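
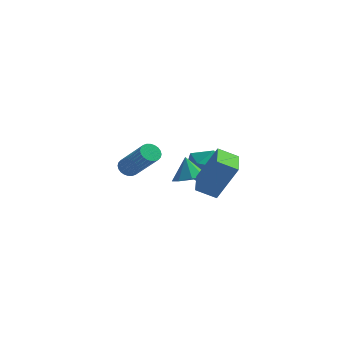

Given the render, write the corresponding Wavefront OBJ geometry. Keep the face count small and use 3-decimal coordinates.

v 1.836 -0.296 -2.859
v 2.51 0.063 -2.758
v 1.504 0.036 -1.821
v 2.103 0.413 -3
v 1.539 0.348 -3.16
v 1.15 -0.094 -3.144
v 1.163 -0.654 -2.961
v 1.57 -1.004 -2.718
v 2.134 -0.939 -2.559
v 2.523 -0.497 -2.575
v 2.686 -2.215 -2.43
v 3.516 -2.011 -0.779
v 2.28 -0.844 -2.396
v 3.111 -0.64 -0.744
v 3.509 -1.96 -2.876
v 4.34 -1.756 -1.224
v 3.104 -0.589 -2.841
v 3.934 -0.385 -1.19
v -2.269 3.373 -4.674
v -1.891 3.673 -4.867
v -0.572 2.968 -3.379
v -0.951 2.667 -3.186
v -1.976 3.798 -4.732
v -0.658 3.093 -3.244
v -2.106 3.859 -4.589
v -0.787 3.154 -3.1
v -2.261 3.845 -4.458
v -0.942 3.14 -2.969
v -2.417 3.76 -4.36
v -1.098 3.055 -2.872
v -2.55 3.615 -4.31
v -1.231 2.91 -2.822
v -2.641 3.434 -4.316
v -1.322 2.729 -2.827
v -2.675 3.243 -4.376
v -1.356 2.538 -2.887
v -2.648 3.072 -4.481
v -1.329 2.367 -2.993
v -2.562 2.947 -4.616
v -1.244 2.242 -3.128
v -2.433 2.886 -4.76
v -1.114 2.181 -3.271
v -2.278 2.9 -4.891
v -0.959 2.195 -3.402
v -2.122 2.985 -4.988
v -0.803 2.28 -3.5
v -1.989 3.13 -5.038
v -0.67 2.425 -3.55
v -1.898 3.311 -5.033
v -0.579 2.606 -3.544
v -1.864 3.502 -4.973
v -0.545 2.797 -3.484
v 1.396 3.79 -3.329
v 2.409 3.415 -3.556
v 0.691 2.285 -3.984
v 1.704 1.91 -4.211
v 1.376 2.012 -3.162
v 1.811 2.942 -2.757
v 1.289 2.758 -4.783
v 1.724 3.688 -4.378
v 2.343 2.777 -4.454
v 2.396 2.316 -3.453
v 0.704 3.384 -4.087
v 0.757 2.923 -3.086
f 2 1 4
f 2 4 3
f 4 1 5
f 4 5 3
f 5 1 6
f 5 6 3
f 6 1 7
f 6 7 3
f 7 1 8
f 7 8 3
f 8 1 9
f 8 9 3
f 9 1 10
f 9 10 3
f 10 1 2
f 10 2 3
f 12 14 11
f 15 12 11
f 11 14 13
f 13 15 11
f 12 18 14
f 16 12 15
f 16 18 12
f 14 18 13
f 17 15 13
f 13 18 17
f 17 16 15
f 18 16 17
f 20 19 23
f 20 23 21
f 21 23 24
f 21 24 22
f 23 19 25
f 23 25 24
f 24 25 26
f 24 26 22
f 25 19 27
f 25 27 26
f 26 27 28
f 26 28 22
f 27 19 29
f 27 29 28
f 28 29 30
f 28 30 22
f 29 19 31
f 29 31 30
f 30 31 32
f 30 32 22
f 31 19 33
f 31 33 32
f 32 33 34
f 32 34 22
f 33 19 35
f 33 35 34
f 34 35 36
f 34 36 22
f 35 19 37
f 35 37 36
f 36 37 38
f 36 38 22
f 37 19 39
f 37 39 38
f 38 39 40
f 38 40 22
f 39 19 41
f 39 41 40
f 40 41 42
f 40 42 22
f 41 19 43
f 41 43 42
f 42 43 44
f 42 44 22
f 43 19 45
f 43 45 44
f 44 45 46
f 44 46 22
f 45 19 47
f 45 47 46
f 46 47 48
f 46 48 22
f 47 19 49
f 47 49 48
f 48 49 50
f 48 50 22
f 49 19 51
f 49 51 50
f 50 51 52
f 50 52 22
f 51 19 20
f 51 20 52
f 52 20 21
f 52 21 22
f 53 64 58
f 53 58 54
f 53 54 60
f 53 60 63
f 53 63 64
f 54 58 62
f 58 64 57
f 64 63 55
f 63 60 59
f 60 54 61
f 56 62 57
f 56 57 55
f 56 55 59
f 56 59 61
f 56 61 62
f 57 62 58
f 55 57 64
f 59 55 63
f 61 59 60
f 62 61 54



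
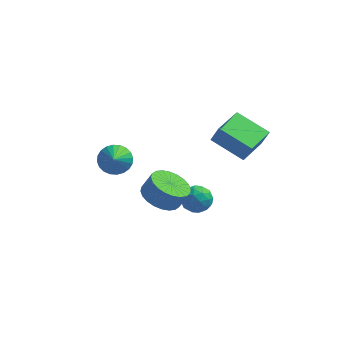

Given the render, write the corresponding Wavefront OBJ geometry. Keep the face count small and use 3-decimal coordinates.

v 2.505 0.633 -1.395
v 2.93 0.026 -1.792
v 1.47 -0.226 -1.188
v 1.895 -0.833 -1.585
v 2.158 -0.558 -0.835
v 2.797 -0.027 -0.963
v 1.603 -0.173 -2.017
v 2.242 0.358 -2.145
v 2.372 -0.473 -2.177
v 2.716 -0.71 -1.446
v 1.684 0.51 -1.534
v 2.028 0.273 -0.803
v 2.808 0.405 -1.611
v 1.592 -0.605 -1.369
v 1.746 -0.443 -0.928
v 1.996 -0.8 -1.161
v 2.73 0.374 -1.124
v 2.98 0.017 -1.358
v 2.526 -0.326 -0.795
v 1.42 -0.217 -1.622
v 1.67 -0.574 -1.856
v 2.404 0.6 -1.819
v 2.654 0.243 -2.052
v 1.874 0.126 -2.185
v 2.73 -0.245 -2.071
v 2.122 -0.75 -1.95
v 1.95 -0.362 -2.203
v 2.326 -0.05 -2.278
v 2.932 -0.385 -1.642
v 2.324 -0.89 -1.52
v 2.478 -0.728 -1.08
v 2.854 -0.416 -1.155
v 2.604 -0.678 -1.868
v 2.076 0.69 -1.46
v 1.468 0.185 -1.338
v 1.546 0.216 -1.825
v 1.922 0.528 -1.9
v 2.278 0.55 -1.03
v 1.67 0.045 -0.909
v 2.074 -0.15 -0.702
v 2.45 0.162 -0.777
v 1.796 0.478 -1.112
v 0.698 -1.311 -0.593
v 1.546 -1.843 -0.941
v 2.031 -1.701 0.026
v 1.182 -1.169 0.373
v 1.645 -1.455 -1.047
v 2.129 -1.314 -0.08
v 1.599 -1.046 -1.084
v 2.084 -0.905 -0.117
v 1.417 -0.677 -1.046
v 1.901 -0.535 -0.08
v 1.124 -0.404 -0.939
v 1.609 -0.263 0.027
v 0.767 -0.269 -0.78
v 1.252 -0.128 0.186
v 0.4 -0.293 -0.592
v 0.884 -0.152 0.374
v 0.077 -0.472 -0.405
v 0.561 -0.331 0.562
v -0.151 -0.779 -0.246
v 0.334 -0.637 0.721
v -0.249 -1.166 -0.14
v 0.235 -1.025 0.827
v -0.204 -1.575 -0.103
v 0.281 -1.434 0.864
v -0.021 -1.945 -0.14
v 0.463 -1.803 0.826
v 0.271 -2.217 -0.247
v 0.756 -2.076 0.719
v 0.628 -2.352 -0.406
v 1.113 -2.211 0.56
v 0.996 -2.328 -0.594
v 1.48 -2.187 0.372
v 1.319 -2.149 -0.782
v 1.803 -2.008 0.185
v 2.253 2.744 0.718
v 2.667 2.656 1.723
v 2.796 4.543 0.653
v 3.211 4.455 1.657
v 4.009 2.185 -0.057
v 4.424 2.097 0.947
v 4.553 3.984 -0.123
v 4.967 3.896 0.882
v -2.287 1.606 -0.729
v -1.85 2.164 -0.191
v -1.953 0.094 0.569
v -2.174 2.195 -0.072
v -2.516 2.136 -0.053
v -2.823 1.997 -0.136
v -3.048 1.798 -0.31
v -3.157 1.569 -0.548
v -3.134 1.346 -0.813
v -2.981 1.163 -1.066
v -2.723 1.047 -1.267
v -2.399 1.016 -1.386
v -2.057 1.075 -1.406
v -1.75 1.214 -1.322
v -1.525 1.413 -1.148
v -1.416 1.642 -0.91
v -1.439 1.865 -0.645
v -1.592 2.048 -0.393
f 1 38 17
f 38 12 41
f 17 41 6
f 38 41 17
f 1 17 13
f 17 6 18
f 13 18 2
f 17 18 13
f 1 13 22
f 13 2 23
f 22 23 8
f 13 23 22
f 1 22 34
f 22 8 37
f 34 37 11
f 22 37 34
f 1 34 38
f 34 11 42
f 38 42 12
f 34 42 38
f 2 18 29
f 18 6 32
f 29 32 10
f 18 32 29
f 6 41 19
f 41 12 40
f 19 40 5
f 41 40 19
f 12 42 39
f 42 11 35
f 39 35 3
f 42 35 39
f 11 37 36
f 37 8 24
f 36 24 7
f 37 24 36
f 8 23 28
f 23 2 25
f 28 25 9
f 23 25 28
f 4 30 16
f 30 10 31
f 16 31 5
f 30 31 16
f 4 16 14
f 16 5 15
f 14 15 3
f 16 15 14
f 4 14 21
f 14 3 20
f 21 20 7
f 14 20 21
f 4 21 26
f 21 7 27
f 26 27 9
f 21 27 26
f 4 26 30
f 26 9 33
f 30 33 10
f 26 33 30
f 5 31 19
f 31 10 32
f 19 32 6
f 31 32 19
f 3 15 39
f 15 5 40
f 39 40 12
f 15 40 39
f 7 20 36
f 20 3 35
f 36 35 11
f 20 35 36
f 9 27 28
f 27 7 24
f 28 24 8
f 27 24 28
f 10 33 29
f 33 9 25
f 29 25 2
f 33 25 29
f 44 43 47
f 44 47 45
f 45 47 48
f 45 48 46
f 47 43 49
f 47 49 48
f 48 49 50
f 48 50 46
f 49 43 51
f 49 51 50
f 50 51 52
f 50 52 46
f 51 43 53
f 51 53 52
f 52 53 54
f 52 54 46
f 53 43 55
f 53 55 54
f 54 55 56
f 54 56 46
f 55 43 57
f 55 57 56
f 56 57 58
f 56 58 46
f 57 43 59
f 57 59 58
f 58 59 60
f 58 60 46
f 59 43 61
f 59 61 60
f 60 61 62
f 60 62 46
f 61 43 63
f 61 63 62
f 62 63 64
f 62 64 46
f 63 43 65
f 63 65 64
f 64 65 66
f 64 66 46
f 65 43 67
f 65 67 66
f 66 67 68
f 66 68 46
f 67 43 69
f 67 69 68
f 68 69 70
f 68 70 46
f 69 43 71
f 69 71 70
f 70 71 72
f 70 72 46
f 71 43 73
f 71 73 72
f 72 73 74
f 72 74 46
f 73 43 75
f 73 75 74
f 74 75 76
f 74 76 46
f 75 43 44
f 75 44 76
f 76 44 45
f 76 45 46
f 78 80 77
f 81 78 77
f 77 80 79
f 79 81 77
f 78 84 80
f 82 78 81
f 82 84 78
f 80 84 79
f 83 81 79
f 79 84 83
f 83 82 81
f 84 82 83
f 86 85 88
f 86 88 87
f 88 85 89
f 88 89 87
f 89 85 90
f 89 90 87
f 90 85 91
f 90 91 87
f 91 85 92
f 91 92 87
f 92 85 93
f 92 93 87
f 93 85 94
f 93 94 87
f 94 85 95
f 94 95 87
f 95 85 96
f 95 96 87
f 96 85 97
f 96 97 87
f 97 85 98
f 97 98 87
f 98 85 99
f 98 99 87
f 99 85 100
f 99 100 87
f 100 85 101
f 100 101 87
f 101 85 102
f 101 102 87
f 102 85 86
f 102 86 87



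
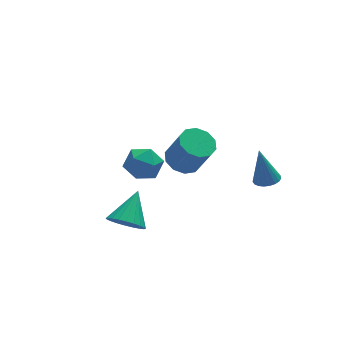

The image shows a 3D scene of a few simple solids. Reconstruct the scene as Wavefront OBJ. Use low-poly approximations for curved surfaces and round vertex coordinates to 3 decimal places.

v 3.148 -4.177 -0.116
v 3.76 -3.934 -0.074
v 2.872 -3.803 1.736
v 3.615 -3.711 -0.141
v 3.389 -3.568 -0.203
v 3.121 -3.531 -0.25
v 2.858 -3.605 -0.275
v 2.645 -3.778 -0.271
v 2.519 -4.02 -0.241
v 2.502 -4.289 -0.19
v 2.596 -4.539 -0.126
v 2.786 -4.726 -0.06
v 3.038 -4.818 -0.004
v 3.309 -4.799 0.033
v 3.553 -4.672 0.044
v 3.726 -4.46 0.027
v 3.8 -4.199 -0.015
v -3.166 -2.793 -2.704
v -2.716 -2.423 -3.468
v -2.194 -1.647 -1.576
v -3.014 -2.197 -3.441
v -3.334 -2.061 -3.303
v -3.629 -2.037 -3.073
v -3.854 -2.128 -2.787
v -3.974 -2.32 -2.489
v -3.971 -2.584 -2.223
v -3.845 -2.88 -2.031
v -3.616 -3.163 -1.941
v -3.319 -3.389 -1.968
v -2.998 -3.525 -2.106
v -2.703 -3.549 -2.336
v -2.479 -3.458 -2.621
v -2.359 -3.266 -2.92
v -2.362 -3.002 -3.185
v -2.488 -2.706 -3.378
v -1.188 -0.798 -0.974
v -0.779 -1.227 -0.144
v -2.681 -0.873 -0.276
v -2.272 -1.302 0.554
v -2.075 -0.325 0.335
v -1.152 -0.279 -0.097
v -2.308 -1.821 -0.323
v -1.385 -1.775 -0.755
v -1.471 -1.859 0.258
v -1.327 -0.935 0.665
v -2.133 -1.165 -1.085
v -1.989 -0.241 -0.678
v 1.31 2.099 -3.396
v 2.255 2.252 -3.606
v 2.755 1.533 -1.875
v 1.81 1.381 -1.664
v 2.04 2.75 -3.337
v 2.541 2.032 -1.606
v 1.546 3 -3.09
v 2.047 2.281 -1.359
v 0.962 2.906 -2.96
v 1.463 2.187 -1.229
v 0.511 2.503 -2.997
v 1.012 1.785 -1.266
v 0.365 1.947 -3.185
v 0.865 1.228 -1.454
v 0.579 1.448 -3.454
v 1.08 0.73 -1.723
v 1.073 1.199 -3.701
v 1.574 0.48 -1.97
v 1.657 1.293 -3.831
v 2.158 0.574 -2.1
v 2.108 1.695 -3.794
v 2.609 0.977 -2.063
f 2 1 4
f 2 4 3
f 4 1 5
f 4 5 3
f 5 1 6
f 5 6 3
f 6 1 7
f 6 7 3
f 7 1 8
f 7 8 3
f 8 1 9
f 8 9 3
f 9 1 10
f 9 10 3
f 10 1 11
f 10 11 3
f 11 1 12
f 11 12 3
f 12 1 13
f 12 13 3
f 13 1 14
f 13 14 3
f 14 1 15
f 14 15 3
f 15 1 16
f 15 16 3
f 16 1 17
f 16 17 3
f 17 1 2
f 17 2 3
f 19 18 21
f 19 21 20
f 21 18 22
f 21 22 20
f 22 18 23
f 22 23 20
f 23 18 24
f 23 24 20
f 24 18 25
f 24 25 20
f 25 18 26
f 25 26 20
f 26 18 27
f 26 27 20
f 27 18 28
f 27 28 20
f 28 18 29
f 28 29 20
f 29 18 30
f 29 30 20
f 30 18 31
f 30 31 20
f 31 18 32
f 31 32 20
f 32 18 33
f 32 33 20
f 33 18 34
f 33 34 20
f 34 18 35
f 34 35 20
f 35 18 19
f 35 19 20
f 36 47 41
f 36 41 37
f 36 37 43
f 36 43 46
f 36 46 47
f 37 41 45
f 41 47 40
f 47 46 38
f 46 43 42
f 43 37 44
f 39 45 40
f 39 40 38
f 39 38 42
f 39 42 44
f 39 44 45
f 40 45 41
f 38 40 47
f 42 38 46
f 44 42 43
f 45 44 37
f 49 48 52
f 49 52 50
f 50 52 53
f 50 53 51
f 52 48 54
f 52 54 53
f 53 54 55
f 53 55 51
f 54 48 56
f 54 56 55
f 55 56 57
f 55 57 51
f 56 48 58
f 56 58 57
f 57 58 59
f 57 59 51
f 58 48 60
f 58 60 59
f 59 60 61
f 59 61 51
f 60 48 62
f 60 62 61
f 61 62 63
f 61 63 51
f 62 48 64
f 62 64 63
f 63 64 65
f 63 65 51
f 64 48 66
f 64 66 65
f 65 66 67
f 65 67 51
f 66 48 68
f 66 68 67
f 67 68 69
f 67 69 51
f 68 48 49
f 68 49 69
f 69 49 50
f 69 50 51



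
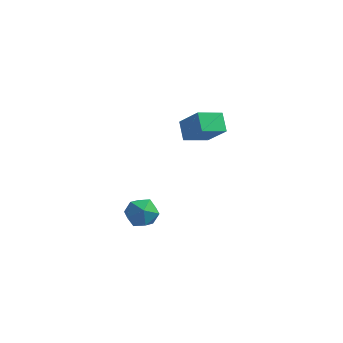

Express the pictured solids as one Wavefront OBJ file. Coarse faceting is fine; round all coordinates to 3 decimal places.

v -4.01 1.344 -3.048
v -3.067 0.973 -2.448
v -3.713 -0.013 -4.352
v -2.77 -0.384 -3.752
v -3.849 -0.537 -3.306
v -4.033 0.301 -2.5
v -2.747 0.659 -4.3
v -2.931 1.497 -3.494
v -2.287 0.55 -3.221
v -2.968 -0.189 -2.607
v -3.812 1.149 -4.193
v -4.493 0.41 -3.579
v -1.107 1.34 3.074
v 0.251 0.812 4.53
v -1.718 2.206 3.957
v -0.36 1.678 5.414
v -0.08 2.582 2.566
v 1.278 2.054 4.023
v -0.691 3.448 3.45
v 0.667 2.92 4.906
f 1 12 6
f 1 6 2
f 1 2 8
f 1 8 11
f 1 11 12
f 2 6 10
f 6 12 5
f 12 11 3
f 11 8 7
f 8 2 9
f 4 10 5
f 4 5 3
f 4 3 7
f 4 7 9
f 4 9 10
f 5 10 6
f 3 5 12
f 7 3 11
f 9 7 8
f 10 9 2
f 14 16 13
f 17 14 13
f 13 16 15
f 15 17 13
f 14 20 16
f 18 14 17
f 18 20 14
f 16 20 15
f 19 17 15
f 15 20 19
f 19 18 17
f 20 18 19



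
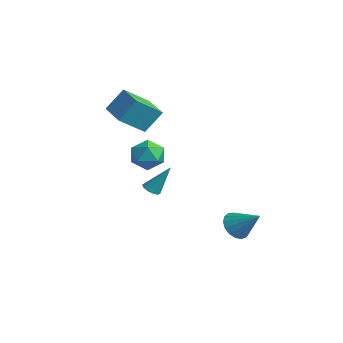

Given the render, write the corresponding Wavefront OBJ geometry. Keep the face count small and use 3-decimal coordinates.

v -1.618 -2.445 2.004
v -0.796 -2.083 1.705
v -1.664 -3.357 0.775
v -0.842 -2.995 0.476
v -0.865 -3.543 1.247
v -0.836 -2.979 2.007
v -1.624 -2.461 0.473
v -1.595 -1.897 1.233
v -0.8 -2.093 0.759
v -0.331 -2.761 1.237
v -2.129 -2.679 1.243
v -1.66 -3.347 1.721
v -3.164 -1.215 -2.426
v -2.856 -1.617 -2.307
v -2.676 -0.405 -0.954
v -2.684 -1.407 -2.48
v -2.696 -1.124 -2.632
v -2.886 -0.876 -2.705
v -3.183 -0.758 -2.672
v -3.473 -0.814 -2.544
v -3.645 -1.024 -2.372
v -3.633 -1.307 -2.22
v -3.442 -1.555 -2.147
v -3.145 -1.673 -2.18
v 1.782 0.251 -3.125
v 2.335 -0.226 -3.519
v 2.958 0.729 -2.055
v 2.362 0.124 -3.705
v 2.256 0.503 -3.758
v 2.041 0.824 -3.666
v 1.767 1.014 -3.45
v 1.497 1.029 -3.16
v 1.292 0.866 -2.861
v 1.199 0.562 -2.623
v 1.24 0.187 -2.5
v 1.405 -0.174 -2.52
v 1.656 -0.438 -2.679
v 1.937 -0.543 -2.94
v 2.182 -0.467 -3.243
v -4.967 -2.612 2.786
v -4.744 -1.728 3.926
v -4.789 -1.237 1.685
v -4.566 -0.353 2.826
v -3.414 -2.887 2.694
v -3.191 -2.003 3.835
v -3.236 -1.512 1.594
v -3.013 -0.628 2.734
f 1 12 6
f 1 6 2
f 1 2 8
f 1 8 11
f 1 11 12
f 2 6 10
f 6 12 5
f 12 11 3
f 11 8 7
f 8 2 9
f 4 10 5
f 4 5 3
f 4 3 7
f 4 7 9
f 4 9 10
f 5 10 6
f 3 5 12
f 7 3 11
f 9 7 8
f 10 9 2
f 14 13 16
f 14 16 15
f 16 13 17
f 16 17 15
f 17 13 18
f 17 18 15
f 18 13 19
f 18 19 15
f 19 13 20
f 19 20 15
f 20 13 21
f 20 21 15
f 21 13 22
f 21 22 15
f 22 13 23
f 22 23 15
f 23 13 24
f 23 24 15
f 24 13 14
f 24 14 15
f 26 25 28
f 26 28 27
f 28 25 29
f 28 29 27
f 29 25 30
f 29 30 27
f 30 25 31
f 30 31 27
f 31 25 32
f 31 32 27
f 32 25 33
f 32 33 27
f 33 25 34
f 33 34 27
f 34 25 35
f 34 35 27
f 35 25 36
f 35 36 27
f 36 25 37
f 36 37 27
f 37 25 38
f 37 38 27
f 38 25 39
f 38 39 27
f 39 25 26
f 39 26 27
f 41 43 40
f 44 41 40
f 40 43 42
f 42 44 40
f 41 47 43
f 45 41 44
f 45 47 41
f 43 47 42
f 46 44 42
f 42 47 46
f 46 45 44
f 47 45 46



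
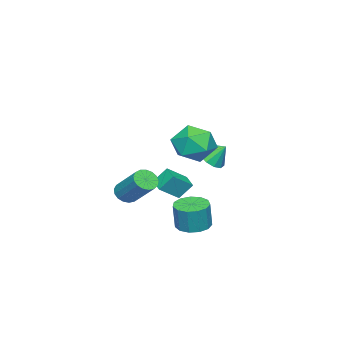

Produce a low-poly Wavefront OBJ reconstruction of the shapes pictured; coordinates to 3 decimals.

v 0.305 4.017 3.546
v 1.52 4.111 3.715
v 0.4 2.069 3.945
v 1.615 2.163 4.114
v 0.84 2.679 4.919
v 0.782 3.883 4.672
v 1.138 2.297 2.988
v 1.08 3.501 2.741
v 2.035 3.048 3.37
v 1.851 3.284 4.564
v 0.069 2.896 3.096
v -0.115 3.132 4.29
v 2.252 0.064 0.391
v 2.69 -0.364 0.687
v 3.205 1.088 2.025
v 2.768 1.516 1.729
v 2.868 -0.216 0.458
v 3.383 1.235 1.796
v 2.905 -0.004 0.214
v 3.42 1.447 1.552
v 2.793 0.224 0.01
v 3.308 1.675 1.348
v 2.556 0.415 -0.106
v 3.071 1.866 1.232
v 2.25 0.526 -0.109
v 2.765 1.977 1.229
v 1.945 0.531 0.004
v 2.46 1.982 1.341
v 1.71 0.429 0.204
v 2.225 1.88 1.542
v 1.599 0.244 0.448
v 2.114 1.695 1.786
v 1.638 0.017 0.679
v 2.153 1.469 2.016
v 1.818 -0.198 0.843
v 2.333 1.253 2.181
v 2.097 -0.354 0.904
v 2.612 1.098 2.242
v 2.412 -0.413 0.848
v 2.927 1.038 2.186
v 0.799 2.974 -1.668
v 1.388 2.286 -1.757
v 1.649 2.318 -0.281
v 1.061 3.006 -0.192
v 1.66 2.717 -1.815
v 1.921 2.749 -0.338
v 1.658 3.229 -1.826
v 1.92 3.262 -0.349
v 1.384 3.661 -1.787
v 1.645 3.693 -0.31
v 0.924 3.874 -1.71
v 1.186 3.907 -0.234
v 0.425 3.802 -1.62
v 0.686 3.834 -0.144
v 0.044 3.466 -1.546
v 0.305 3.499 -0.069
v -0.097 2.975 -1.51
v 0.165 3.007 -0.033
v 0.047 2.483 -1.524
v 0.308 2.515 -0.048
v 0.43 2.146 -1.585
v 0.691 2.179 -0.108
v 0.929 2.073 -1.672
v 1.191 2.106 -0.195
v -2.055 2.283 1.891
v -1.169 2.173 2.186
v -2.205 3.057 2.629
v -1.155 2.54 1.805
v -1.426 2.826 1.451
v -1.897 2.939 1.236
v -2.418 2.845 1.229
v -2.823 2.572 1.433
v -2.985 2.207 1.781
v -2.852 1.867 2.164
v -2.465 1.659 2.461
v -1.948 1.649 2.576
v -1.465 1.841 2.474
v -4.462 -1.361 -2.013
v -4.854 -0.755 -1.117
v -3.836 -0.615 -2.243
v -4.228 -0.01 -1.347
v -3.452 -1.95 -1.173
v -3.844 -1.345 -0.277
v -2.826 -1.205 -1.403
v -3.218 -0.599 -0.507
f 1 12 6
f 1 6 2
f 1 2 8
f 1 8 11
f 1 11 12
f 2 6 10
f 6 12 5
f 12 11 3
f 11 8 7
f 8 2 9
f 4 10 5
f 4 5 3
f 4 3 7
f 4 7 9
f 4 9 10
f 5 10 6
f 3 5 12
f 7 3 11
f 9 7 8
f 10 9 2
f 14 13 17
f 14 17 15
f 15 17 18
f 15 18 16
f 17 13 19
f 17 19 18
f 18 19 20
f 18 20 16
f 19 13 21
f 19 21 20
f 20 21 22
f 20 22 16
f 21 13 23
f 21 23 22
f 22 23 24
f 22 24 16
f 23 13 25
f 23 25 24
f 24 25 26
f 24 26 16
f 25 13 27
f 25 27 26
f 26 27 28
f 26 28 16
f 27 13 29
f 27 29 28
f 28 29 30
f 28 30 16
f 29 13 31
f 29 31 30
f 30 31 32
f 30 32 16
f 31 13 33
f 31 33 32
f 32 33 34
f 32 34 16
f 33 13 35
f 33 35 34
f 34 35 36
f 34 36 16
f 35 13 37
f 35 37 36
f 36 37 38
f 36 38 16
f 37 13 39
f 37 39 38
f 38 39 40
f 38 40 16
f 39 13 14
f 39 14 40
f 40 14 15
f 40 15 16
f 42 41 45
f 42 45 43
f 43 45 46
f 43 46 44
f 45 41 47
f 45 47 46
f 46 47 48
f 46 48 44
f 47 41 49
f 47 49 48
f 48 49 50
f 48 50 44
f 49 41 51
f 49 51 50
f 50 51 52
f 50 52 44
f 51 41 53
f 51 53 52
f 52 53 54
f 52 54 44
f 53 41 55
f 53 55 54
f 54 55 56
f 54 56 44
f 55 41 57
f 55 57 56
f 56 57 58
f 56 58 44
f 57 41 59
f 57 59 58
f 58 59 60
f 58 60 44
f 59 41 61
f 59 61 60
f 60 61 62
f 60 62 44
f 61 41 63
f 61 63 62
f 62 63 64
f 62 64 44
f 63 41 42
f 63 42 64
f 64 42 43
f 64 43 44
f 66 65 68
f 66 68 67
f 68 65 69
f 68 69 67
f 69 65 70
f 69 70 67
f 70 65 71
f 70 71 67
f 71 65 72
f 71 72 67
f 72 65 73
f 72 73 67
f 73 65 74
f 73 74 67
f 74 65 75
f 74 75 67
f 75 65 76
f 75 76 67
f 76 65 77
f 76 77 67
f 77 65 66
f 77 66 67
f 79 81 78
f 82 79 78
f 78 81 80
f 80 82 78
f 79 85 81
f 83 79 82
f 83 85 79
f 81 85 80
f 84 82 80
f 80 85 84
f 84 83 82
f 85 83 84



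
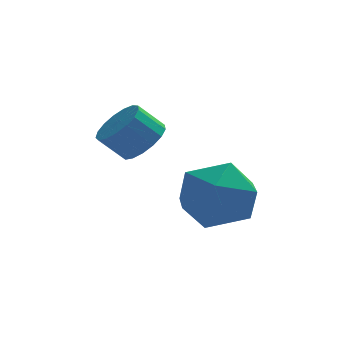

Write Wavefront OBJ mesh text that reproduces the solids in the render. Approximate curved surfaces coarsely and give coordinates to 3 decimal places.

v -3.271 -0.792 3.416
v -2.717 -1.007 3.936
v -3.415 -1.043 4.665
v -3.969 -0.828 4.144
v -2.717 -0.629 3.954
v -3.415 -0.665 4.683
v -2.844 -0.289 3.85
v -3.542 -0.325 4.579
v -3.068 -0.064 3.645
v -3.767 -0.1 4.374
v -3.34 -0.006 3.388
v -4.038 -0.041 4.117
v -3.595 -0.127 3.138
v -4.293 -0.163 3.867
v -3.776 -0.402 2.951
v -4.475 -0.437 3.68
v -3.842 -0.765 2.87
v -4.54 -0.801 3.599
v -3.776 -1.135 2.914
v -4.475 -1.171 3.643
v -3.595 -1.426 3.074
v -4.293 -1.462 3.803
v -3.34 -1.572 3.311
v -4.038 -1.608 4.04
v -3.069 -1.539 3.573
v -3.767 -1.575 4.302
v -2.844 -1.335 3.798
v -3.542 -1.371 4.527
v -1.139 0.137 0.625
v -0.312 -0.133 1.538
v -2.308 -1.427 1.222
v -1.481 -1.697 2.135
v -2.174 -0.644 2.202
v -1.451 0.322 1.833
v -1.169 -1.882 0.927
v -0.446 -0.916 0.558
v -0.33 -1.381 1.725
v -0.951 -0.615 2.513
v -1.669 -0.945 0.247
v -2.29 -0.179 1.035
f 2 1 5
f 2 5 3
f 3 5 6
f 3 6 4
f 5 1 7
f 5 7 6
f 6 7 8
f 6 8 4
f 7 1 9
f 7 9 8
f 8 9 10
f 8 10 4
f 9 1 11
f 9 11 10
f 10 11 12
f 10 12 4
f 11 1 13
f 11 13 12
f 12 13 14
f 12 14 4
f 13 1 15
f 13 15 14
f 14 15 16
f 14 16 4
f 15 1 17
f 15 17 16
f 16 17 18
f 16 18 4
f 17 1 19
f 17 19 18
f 18 19 20
f 18 20 4
f 19 1 21
f 19 21 20
f 20 21 22
f 20 22 4
f 21 1 23
f 21 23 22
f 22 23 24
f 22 24 4
f 23 1 25
f 23 25 24
f 24 25 26
f 24 26 4
f 25 1 27
f 25 27 26
f 26 27 28
f 26 28 4
f 27 1 2
f 27 2 28
f 28 2 3
f 28 3 4
f 29 40 34
f 29 34 30
f 29 30 36
f 29 36 39
f 29 39 40
f 30 34 38
f 34 40 33
f 40 39 31
f 39 36 35
f 36 30 37
f 32 38 33
f 32 33 31
f 32 31 35
f 32 35 37
f 32 37 38
f 33 38 34
f 31 33 40
f 35 31 39
f 37 35 36
f 38 37 30



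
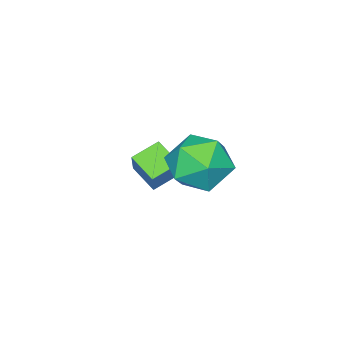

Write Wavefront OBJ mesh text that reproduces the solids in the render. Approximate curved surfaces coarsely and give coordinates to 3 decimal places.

v 0.933 3.057 3.86
v 1.872 3.448 3.356
v 0.668 1.892 2.464
v 1.607 2.283 1.96
v 1.687 1.674 2.915
v 1.85 2.394 3.778
v 0.69 2.946 2.042
v 0.853 3.666 2.905
v 1.722 3.379 2.232
v 2.338 2.593 2.772
v 0.202 2.747 3.048
v 0.818 1.961 3.588
v -0.498 -1.402 -0.246
v -1.41 -1.058 0.145
v -0.366 -0.455 -0.769
v -1.278 -0.111 -0.378
v 0.218 -0.849 0.938
v -0.694 -0.505 1.329
v 0.35 0.098 0.415
v -0.562 0.442 0.806
f 1 12 6
f 1 6 2
f 1 2 8
f 1 8 11
f 1 11 12
f 2 6 10
f 6 12 5
f 12 11 3
f 11 8 7
f 8 2 9
f 4 10 5
f 4 5 3
f 4 3 7
f 4 7 9
f 4 9 10
f 5 10 6
f 3 5 12
f 7 3 11
f 9 7 8
f 10 9 2
f 14 16 13
f 17 14 13
f 13 16 15
f 15 17 13
f 14 20 16
f 18 14 17
f 18 20 14
f 16 20 15
f 19 17 15
f 15 20 19
f 19 18 17
f 20 18 19



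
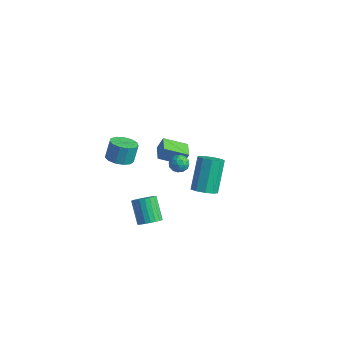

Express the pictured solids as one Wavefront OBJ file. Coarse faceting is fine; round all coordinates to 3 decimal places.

v 0.211 -0.363 -0.141
v 0.794 -0.468 0.103
v -0.214 -0.872 0.657
v 0.369 -0.977 0.901
v 0.127 -0.383 0.893
v 0.39 -0.069 0.4
v 0.19 -1.271 0.36
v 0.453 -0.957 -0.133
v 0.782 -1.029 0.413
v 0.743 -0.481 0.742
v -0.163 -0.859 0.018
v -0.202 -0.311 0.347
v 0.54 -0.371 -0.089
v 0.04 -0.969 0.849
v -0.102 -0.62 0.845
v 0.241 -0.682 0.988
v 0.302 -0.136 0.085
v 0.645 -0.198 0.229
v 0.253 -0.148 0.693
v -0.065 -1.142 0.531
v 0.278 -1.204 0.675
v 0.339 -0.658 -0.228
v 0.682 -0.72 -0.085
v 0.327 -1.192 0.067
v 0.876 -0.763 0.236
v 0.626 -1.062 0.705
v 0.52 -1.235 0.387
v 0.675 -1.05 0.097
v 0.853 -0.44 0.43
v 0.603 -0.739 0.899
v 0.461 -0.39 0.894
v 0.615 -0.205 0.604
v 0.845 -0.77 0.612
v -0.023 -0.601 -0.139
v -0.273 -0.9 0.33
v -0.035 -1.135 0.156
v 0.119 -0.95 -0.134
v -0.046 -0.278 0.055
v -0.296 -0.577 0.524
v -0.095 -0.29 0.663
v 0.06 -0.105 0.373
v -0.265 -0.57 0.148
v 0.293 -3.056 -3.489
v 0.841 -3.142 -3
v -0.164 -2.631 -1.782
v -0.713 -2.544 -2.271
v 0.881 -2.851 -3.09
v -0.124 -2.34 -1.871
v 0.819 -2.594 -3.248
v -0.186 -2.083 -2.03
v 0.666 -2.418 -3.449
v -0.339 -1.907 -2.23
v 0.448 -2.352 -3.656
v -0.557 -1.841 -2.438
v 0.204 -2.407 -3.834
v -0.801 -1.896 -2.616
v -0.025 -2.575 -3.953
v -1.03 -2.064 -2.735
v -0.199 -2.825 -3.992
v -1.205 -2.314 -2.773
v -0.289 -3.116 -3.943
v -1.294 -2.605 -2.725
v -0.277 -3.396 -3.816
v -1.282 -2.885 -2.598
v -0.167 -3.617 -3.633
v -1.172 -3.106 -2.415
v 0.022 -3.741 -3.425
v -0.983 -3.23 -2.206
v 0.258 -3.747 -3.227
v -0.747 -3.236 -2.009
v 0.5 -3.633 -3.075
v -0.505 -3.122 -1.857
v 0.707 -3.419 -2.995
v -0.299 -2.908 -1.777
v -2.991 0.853 -1.24
v -2.746 1.141 -0.369
v -1.99 1.914 -1.873
v -1.745 2.202 -1.001
v -2.155 0.078 -1.219
v -1.91 0.366 -0.347
v -1.154 1.139 -1.851
v -0.909 1.427 -0.98
v 4.231 -2.786 1.908
v 4.713 -3.201 2.343
v 4.13 -2.049 4.087
v 3.649 -1.634 3.652
v 4.963 -2.78 2.148
v 4.38 -1.628 3.892
v 4.871 -2.362 1.841
v 4.288 -1.21 3.586
v 4.479 -2.142 1.566
v 3.896 -0.99 3.31
v 3.972 -2.224 1.45
v 3.389 -1.072 3.194
v 3.586 -2.569 1.549
v 3.003 -1.417 3.293
v 3.502 -3.015 1.815
v 2.919 -1.863 3.56
v 3.759 -3.354 2.125
v 3.177 -2.202 3.87
v 4.238 -3.428 2.334
v 3.655 -2.276 4.078
v -3.756 -1.51 -1.217
v -2.888 -1.456 -1.203
v -2.936 -0.996 -0.009
v -3.804 -1.05 -0.023
v -3.05 -1.026 -1.375
v -3.098 -0.567 -0.181
v -3.437 -0.75 -1.496
v -3.484 -0.291 -0.303
v -3.925 -0.716 -1.529
v -3.972 -0.256 -0.336
v -4.359 -0.933 -1.463
v -4.407 -0.473 -0.269
v -4.602 -1.333 -1.319
v -4.65 -0.874 -0.125
v -4.576 -1.79 -1.142
v -4.624 -1.33 0.052
v -4.291 -2.157 -0.989
v -4.338 -1.698 0.205
v -3.835 -2.319 -0.908
v -3.883 -1.86 0.285
v -3.354 -2.224 -0.926
v -3.402 -1.765 0.268
v -3.001 -1.902 -1.036
v -3.049 -1.443 0.158
f 1 38 17
f 38 12 41
f 17 41 6
f 38 41 17
f 1 17 13
f 17 6 18
f 13 18 2
f 17 18 13
f 1 13 22
f 13 2 23
f 22 23 8
f 13 23 22
f 1 22 34
f 22 8 37
f 34 37 11
f 22 37 34
f 1 34 38
f 34 11 42
f 38 42 12
f 34 42 38
f 2 18 29
f 18 6 32
f 29 32 10
f 18 32 29
f 6 41 19
f 41 12 40
f 19 40 5
f 41 40 19
f 12 42 39
f 42 11 35
f 39 35 3
f 42 35 39
f 11 37 36
f 37 8 24
f 36 24 7
f 37 24 36
f 8 23 28
f 23 2 25
f 28 25 9
f 23 25 28
f 4 30 16
f 30 10 31
f 16 31 5
f 30 31 16
f 4 16 14
f 16 5 15
f 14 15 3
f 16 15 14
f 4 14 21
f 14 3 20
f 21 20 7
f 14 20 21
f 4 21 26
f 21 7 27
f 26 27 9
f 21 27 26
f 4 26 30
f 26 9 33
f 30 33 10
f 26 33 30
f 5 31 19
f 31 10 32
f 19 32 6
f 31 32 19
f 3 15 39
f 15 5 40
f 39 40 12
f 15 40 39
f 7 20 36
f 20 3 35
f 36 35 11
f 20 35 36
f 9 27 28
f 27 7 24
f 28 24 8
f 27 24 28
f 10 33 29
f 33 9 25
f 29 25 2
f 33 25 29
f 44 43 47
f 44 47 45
f 45 47 48
f 45 48 46
f 47 43 49
f 47 49 48
f 48 49 50
f 48 50 46
f 49 43 51
f 49 51 50
f 50 51 52
f 50 52 46
f 51 43 53
f 51 53 52
f 52 53 54
f 52 54 46
f 53 43 55
f 53 55 54
f 54 55 56
f 54 56 46
f 55 43 57
f 55 57 56
f 56 57 58
f 56 58 46
f 57 43 59
f 57 59 58
f 58 59 60
f 58 60 46
f 59 43 61
f 59 61 60
f 60 61 62
f 60 62 46
f 61 43 63
f 61 63 62
f 62 63 64
f 62 64 46
f 63 43 65
f 63 65 64
f 64 65 66
f 64 66 46
f 65 43 67
f 65 67 66
f 66 67 68
f 66 68 46
f 67 43 69
f 67 69 68
f 68 69 70
f 68 70 46
f 69 43 71
f 69 71 70
f 70 71 72
f 70 72 46
f 71 43 73
f 71 73 72
f 72 73 74
f 72 74 46
f 73 43 44
f 73 44 74
f 74 44 45
f 74 45 46
f 76 78 75
f 79 76 75
f 75 78 77
f 77 79 75
f 76 82 78
f 80 76 79
f 80 82 76
f 78 82 77
f 81 79 77
f 77 82 81
f 81 80 79
f 82 80 81
f 84 83 87
f 84 87 85
f 85 87 88
f 85 88 86
f 87 83 89
f 87 89 88
f 88 89 90
f 88 90 86
f 89 83 91
f 89 91 90
f 90 91 92
f 90 92 86
f 91 83 93
f 91 93 92
f 92 93 94
f 92 94 86
f 93 83 95
f 93 95 94
f 94 95 96
f 94 96 86
f 95 83 97
f 95 97 96
f 96 97 98
f 96 98 86
f 97 83 99
f 97 99 98
f 98 99 100
f 98 100 86
f 99 83 101
f 99 101 100
f 100 101 102
f 100 102 86
f 101 83 84
f 101 84 102
f 102 84 85
f 102 85 86
f 104 103 107
f 104 107 105
f 105 107 108
f 105 108 106
f 107 103 109
f 107 109 108
f 108 109 110
f 108 110 106
f 109 103 111
f 109 111 110
f 110 111 112
f 110 112 106
f 111 103 113
f 111 113 112
f 112 113 114
f 112 114 106
f 113 103 115
f 113 115 114
f 114 115 116
f 114 116 106
f 115 103 117
f 115 117 116
f 116 117 118
f 116 118 106
f 117 103 119
f 117 119 118
f 118 119 120
f 118 120 106
f 119 103 121
f 119 121 120
f 120 121 122
f 120 122 106
f 121 103 123
f 121 123 122
f 122 123 124
f 122 124 106
f 123 103 125
f 123 125 124
f 124 125 126
f 124 126 106
f 125 103 104
f 125 104 126
f 126 104 105
f 126 105 106



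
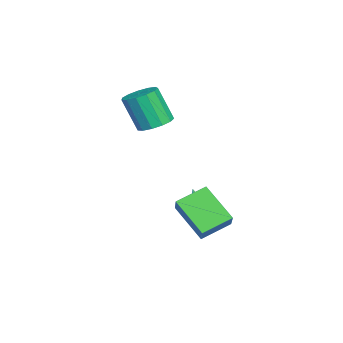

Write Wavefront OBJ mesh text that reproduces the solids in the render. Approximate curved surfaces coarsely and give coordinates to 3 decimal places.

v -1.599 1.996 -2.022
v -1.16 1.853 -1.608
v -2.801 1.444 -0.938
v -1.21 2.082 -1.546
v -1.319 2.298 -1.558
v -1.471 2.467 -1.639
v -1.642 2.565 -1.779
v -1.807 2.577 -1.956
v -1.94 2.5 -2.143
v -2.021 2.346 -2.311
v -2.038 2.14 -2.436
v -1.988 1.911 -2.497
v -1.879 1.695 -2.486
v -1.727 1.526 -2.404
v -1.556 1.428 -2.264
v -1.391 1.416 -2.087
v -1.258 1.493 -1.9
v -1.177 1.647 -1.732
v -3.424 -0.405 3.057
v -2.651 0.024 3.376
v -2.963 -0.785 5.222
v -3.736 -1.215 4.903
v -3.052 0.36 3.455
v -3.364 -0.449 5.302
v -3.571 0.454 3.408
v -3.883 -0.355 5.255
v -4.044 0.274 3.25
v -4.356 -0.535 5.096
v -4.32 -0.121 3.03
v -4.632 -0.93 4.877
v -4.311 -0.607 2.819
v -4.623 -1.416 4.665
v -4.021 -1.028 2.683
v -4.333 -1.837 4.529
v -3.541 -1.252 2.666
v -3.853 -2.061 4.512
v -3.024 -1.207 2.773
v -3.336 -2.017 4.619
v -2.634 -0.908 2.97
v -2.946 -1.717 4.816
v -2.495 -0.449 3.195
v -2.807 -1.258 5.041
v 1.157 2.282 -1.988
v 0.069 0.95 -0.632
v 0.353 3.579 -1.359
v -0.735 2.246 -0.003
v 2.255 2.454 -0.937
v 1.167 1.121 0.419
v 1.451 3.75 -0.308
v 0.363 2.418 1.048
f 2 1 4
f 2 4 3
f 4 1 5
f 4 5 3
f 5 1 6
f 5 6 3
f 6 1 7
f 6 7 3
f 7 1 8
f 7 8 3
f 8 1 9
f 8 9 3
f 9 1 10
f 9 10 3
f 10 1 11
f 10 11 3
f 11 1 12
f 11 12 3
f 12 1 13
f 12 13 3
f 13 1 14
f 13 14 3
f 14 1 15
f 14 15 3
f 15 1 16
f 15 16 3
f 16 1 17
f 16 17 3
f 17 1 18
f 17 18 3
f 18 1 2
f 18 2 3
f 20 19 23
f 20 23 21
f 21 23 24
f 21 24 22
f 23 19 25
f 23 25 24
f 24 25 26
f 24 26 22
f 25 19 27
f 25 27 26
f 26 27 28
f 26 28 22
f 27 19 29
f 27 29 28
f 28 29 30
f 28 30 22
f 29 19 31
f 29 31 30
f 30 31 32
f 30 32 22
f 31 19 33
f 31 33 32
f 32 33 34
f 32 34 22
f 33 19 35
f 33 35 34
f 34 35 36
f 34 36 22
f 35 19 37
f 35 37 36
f 36 37 38
f 36 38 22
f 37 19 39
f 37 39 38
f 38 39 40
f 38 40 22
f 39 19 41
f 39 41 40
f 40 41 42
f 40 42 22
f 41 19 20
f 41 20 42
f 42 20 21
f 42 21 22
f 44 46 43
f 47 44 43
f 43 46 45
f 45 47 43
f 44 50 46
f 48 44 47
f 48 50 44
f 46 50 45
f 49 47 45
f 45 50 49
f 49 48 47
f 50 48 49



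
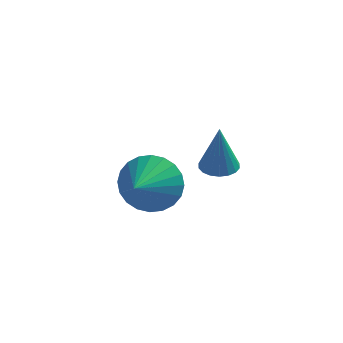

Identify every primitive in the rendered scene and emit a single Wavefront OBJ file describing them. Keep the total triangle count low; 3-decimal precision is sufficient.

v -3.368 1.442 -0.229
v -3.032 1.865 0.695
v -3.592 0.098 0.469
v -3.442 1.943 0.714
v -3.84 1.945 0.589
v -4.167 1.87 0.34
v -4.372 1.73 0.004
v -4.424 1.546 -0.367
v -4.316 1.346 -0.717
v -4.063 1.161 -0.993
v -3.704 1.018 -1.152
v -3.295 0.94 -1.171
v -2.896 0.938 -1.047
v -2.57 1.013 -0.798
v -2.365 1.154 -0.462
v -2.312 1.338 -0.091
v -2.421 1.537 0.259
v -2.674 1.723 0.535
v -0.99 -0.304 2.117
v -0.458 -0.581 2.092
v -0.97 -0.416 3.763
v -0.39 -0.324 2.109
v -0.441 -0.062 2.127
v -0.6 0.152 2.143
v -0.837 0.275 2.155
v -1.103 0.284 2.158
v -1.348 0.176 2.154
v -1.521 -0.026 2.142
v -1.589 -0.284 2.125
v -1.539 -0.546 2.107
v -1.379 -0.759 2.09
v -1.143 -0.883 2.079
v -0.876 -0.891 2.076
v -0.632 -0.784 2.08
f 2 1 4
f 2 4 3
f 4 1 5
f 4 5 3
f 5 1 6
f 5 6 3
f 6 1 7
f 6 7 3
f 7 1 8
f 7 8 3
f 8 1 9
f 8 9 3
f 9 1 10
f 9 10 3
f 10 1 11
f 10 11 3
f 11 1 12
f 11 12 3
f 12 1 13
f 12 13 3
f 13 1 14
f 13 14 3
f 14 1 15
f 14 15 3
f 15 1 16
f 15 16 3
f 16 1 17
f 16 17 3
f 17 1 18
f 17 18 3
f 18 1 2
f 18 2 3
f 20 19 22
f 20 22 21
f 22 19 23
f 22 23 21
f 23 19 24
f 23 24 21
f 24 19 25
f 24 25 21
f 25 19 26
f 25 26 21
f 26 19 27
f 26 27 21
f 27 19 28
f 27 28 21
f 28 19 29
f 28 29 21
f 29 19 30
f 29 30 21
f 30 19 31
f 30 31 21
f 31 19 32
f 31 32 21
f 32 19 33
f 32 33 21
f 33 19 34
f 33 34 21
f 34 19 20
f 34 20 21



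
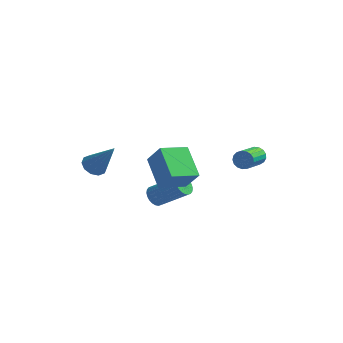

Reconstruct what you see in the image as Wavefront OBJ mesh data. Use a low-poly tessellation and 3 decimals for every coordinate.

v -0.627 -0.314 -2.777
v -0.278 -0.424 -3.214
v 1.135 -0.375 -2.101
v 0.787 -0.266 -1.663
v -0.283 -0.202 -3.218
v 1.13 -0.153 -2.104
v -0.341 0.004 -3.154
v 1.073 0.053 -2.04
v -0.442 0.16 -3.032
v 0.972 0.209 -1.919
v -0.571 0.245 -2.872
v 0.842 0.294 -1.758
v -0.708 0.244 -2.698
v 0.705 0.293 -1.584
v -0.834 0.158 -2.535
v 0.58 0.207 -1.421
v -0.927 0.001 -2.409
v 0.486 0.05 -1.295
v -0.975 -0.205 -2.339
v 0.438 -0.156 -1.226
v -0.97 -0.427 -2.336
v 0.443 -0.378 -1.222
v -0.913 -0.633 -2.4
v 0.501 -0.584 -1.286
v -0.812 -0.789 -2.521
v 0.602 -0.74 -1.408
v -0.682 -0.874 -2.682
v 0.731 -0.825 -1.568
v -0.545 -0.873 -2.856
v 0.868 -0.824 -1.742
v -0.42 -0.787 -3.019
v 0.994 -0.738 -1.905
v -0.326 -0.63 -3.145
v 1.087 -0.581 -2.031
v 0.602 -2.974 -0.055
v -0.381 -1.824 0.804
v 1.488 -1.914 -0.461
v 0.505 -0.764 0.398
v 1.295 -3.156 0.982
v 0.312 -2.006 1.841
v 2.181 -2.096 0.576
v 1.198 -0.946 1.435
v -2.035 -3.868 1.337
v -1.669 -4.261 1.029
v -0.985 -4.052 2.823
v -1.532 -3.907 0.976
v -1.588 -3.538 1.062
v -1.815 -3.294 1.252
v -2.126 -3.27 1.475
v -2.402 -3.474 1.645
v -2.538 -3.828 1.697
v -2.483 -4.197 1.612
v -2.256 -4.441 1.421
v -1.945 -4.465 1.198
v 3.138 2.834 -1.117
v 3.451 2.972 -0.726
v 3.315 1.545 -0.111
v 3.002 1.406 -0.503
v 3.224 3.03 -0.643
v 3.087 1.602 -0.029
v 2.976 3.042 -0.669
v 2.84 1.615 -0.054
v 2.766 3.007 -0.798
v 2.63 1.58 -0.183
v 2.641 2.932 -1
v 2.505 1.505 -0.385
v 2.63 2.834 -1.229
v 2.494 1.407 -0.614
v 2.736 2.737 -1.432
v 2.599 1.309 -0.817
v 2.933 2.661 -1.563
v 2.797 1.234 -0.948
v 3.178 2.625 -1.592
v 3.041 1.198 -0.977
v 3.413 2.637 -1.513
v 3.277 1.21 -0.898
v 3.586 2.694 -1.343
v 3.449 1.267 -0.728
v 3.656 2.783 -1.121
v 3.519 1.355 -0.506
v 3.607 2.883 -0.898
v 3.471 1.456 -0.283
f 2 1 5
f 2 5 3
f 3 5 6
f 3 6 4
f 5 1 7
f 5 7 6
f 6 7 8
f 6 8 4
f 7 1 9
f 7 9 8
f 8 9 10
f 8 10 4
f 9 1 11
f 9 11 10
f 10 11 12
f 10 12 4
f 11 1 13
f 11 13 12
f 12 13 14
f 12 14 4
f 13 1 15
f 13 15 14
f 14 15 16
f 14 16 4
f 15 1 17
f 15 17 16
f 16 17 18
f 16 18 4
f 17 1 19
f 17 19 18
f 18 19 20
f 18 20 4
f 19 1 21
f 19 21 20
f 20 21 22
f 20 22 4
f 21 1 23
f 21 23 22
f 22 23 24
f 22 24 4
f 23 1 25
f 23 25 24
f 24 25 26
f 24 26 4
f 25 1 27
f 25 27 26
f 26 27 28
f 26 28 4
f 27 1 29
f 27 29 28
f 28 29 30
f 28 30 4
f 29 1 31
f 29 31 30
f 30 31 32
f 30 32 4
f 31 1 33
f 31 33 32
f 32 33 34
f 32 34 4
f 33 1 2
f 33 2 34
f 34 2 3
f 34 3 4
f 36 38 35
f 39 36 35
f 35 38 37
f 37 39 35
f 36 42 38
f 40 36 39
f 40 42 36
f 38 42 37
f 41 39 37
f 37 42 41
f 41 40 39
f 42 40 41
f 44 43 46
f 44 46 45
f 46 43 47
f 46 47 45
f 47 43 48
f 47 48 45
f 48 43 49
f 48 49 45
f 49 43 50
f 49 50 45
f 50 43 51
f 50 51 45
f 51 43 52
f 51 52 45
f 52 43 53
f 52 53 45
f 53 43 54
f 53 54 45
f 54 43 44
f 54 44 45
f 56 55 59
f 56 59 57
f 57 59 60
f 57 60 58
f 59 55 61
f 59 61 60
f 60 61 62
f 60 62 58
f 61 55 63
f 61 63 62
f 62 63 64
f 62 64 58
f 63 55 65
f 63 65 64
f 64 65 66
f 64 66 58
f 65 55 67
f 65 67 66
f 66 67 68
f 66 68 58
f 67 55 69
f 67 69 68
f 68 69 70
f 68 70 58
f 69 55 71
f 69 71 70
f 70 71 72
f 70 72 58
f 71 55 73
f 71 73 72
f 72 73 74
f 72 74 58
f 73 55 75
f 73 75 74
f 74 75 76
f 74 76 58
f 75 55 77
f 75 77 76
f 76 77 78
f 76 78 58
f 77 55 79
f 77 79 78
f 78 79 80
f 78 80 58
f 79 55 81
f 79 81 80
f 80 81 82
f 80 82 58
f 81 55 56
f 81 56 82
f 82 56 57
f 82 57 58



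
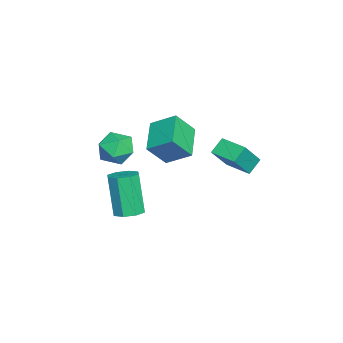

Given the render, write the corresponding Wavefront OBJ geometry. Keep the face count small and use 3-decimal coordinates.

v -1.769 0.223 -0.526
v -3.465 0.136 0.131
v -1.54 1.429 0.226
v -3.235 1.342 0.883
v -1.285 -0.582 0.617
v -2.98 -0.669 1.274
v -1.055 0.624 1.369
v -2.751 0.537 2.026
v 0.909 -1.031 -2.169
v 1.47 -0.62 -1.915
v 0.813 -0.978 0.122
v 0.251 -1.389 -0.131
v 1.003 -0.314 -2.012
v 0.346 -0.672 0.025
v 0.481 -0.428 -2.2
v -0.176 -0.785 -0.163
v 0.21 -0.895 -2.37
v -0.447 -1.253 -0.333
v 0.347 -1.442 -2.422
v -0.31 -1.8 -0.385
v 0.814 -1.748 -2.325
v 0.157 -2.106 -0.288
v 1.336 -1.635 -2.137
v 0.679 -1.992 -0.1
v 1.607 -1.167 -1.967
v 0.95 -1.525 0.07
v -2.819 -2.106 0.186
v -2.322 -1.43 0.708
v -1.438 -2.71 -0.348
v -0.941 -2.034 0.174
v -1.43 -2.755 0.639
v -2.283 -2.382 0.969
v -1.477 -1.758 -0.609
v -2.33 -1.385 -0.279
v -1.492 -1.214 0.216
v -1.463 -1.831 0.988
v -2.297 -2.309 -0.628
v -2.268 -2.926 0.144
v -1.871 3.423 0.511
v -0.998 2.833 1.806
v -1.103 4.522 0.494
v -0.23 3.931 1.79
v -1.29 3.009 -0.07
v -0.417 2.418 1.226
v -0.522 4.107 -0.086
v 0.351 3.517 1.209
f 2 4 1
f 5 2 1
f 1 4 3
f 3 5 1
f 2 8 4
f 6 2 5
f 6 8 2
f 4 8 3
f 7 5 3
f 3 8 7
f 7 6 5
f 8 6 7
f 10 9 13
f 10 13 11
f 11 13 14
f 11 14 12
f 13 9 15
f 13 15 14
f 14 15 16
f 14 16 12
f 15 9 17
f 15 17 16
f 16 17 18
f 16 18 12
f 17 9 19
f 17 19 18
f 18 19 20
f 18 20 12
f 19 9 21
f 19 21 20
f 20 21 22
f 20 22 12
f 21 9 23
f 21 23 22
f 22 23 24
f 22 24 12
f 23 9 25
f 23 25 24
f 24 25 26
f 24 26 12
f 25 9 10
f 25 10 26
f 26 10 11
f 26 11 12
f 27 38 32
f 27 32 28
f 27 28 34
f 27 34 37
f 27 37 38
f 28 32 36
f 32 38 31
f 38 37 29
f 37 34 33
f 34 28 35
f 30 36 31
f 30 31 29
f 30 29 33
f 30 33 35
f 30 35 36
f 31 36 32
f 29 31 38
f 33 29 37
f 35 33 34
f 36 35 28
f 40 42 39
f 43 40 39
f 39 42 41
f 41 43 39
f 40 46 42
f 44 40 43
f 44 46 40
f 42 46 41
f 45 43 41
f 41 46 45
f 45 44 43
f 46 44 45



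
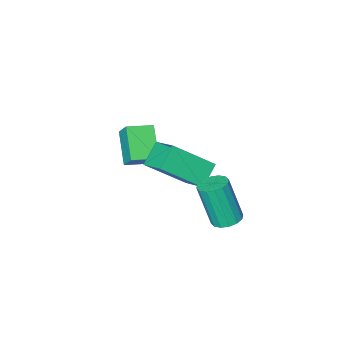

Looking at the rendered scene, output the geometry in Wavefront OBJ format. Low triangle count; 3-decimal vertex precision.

v -3.128 -1.209 -1.929
v -3.079 0.073 -1.213
v -4.65 -0.398 -3.279
v -4.601 0.884 -2.563
v -2.259 -0.824 -2.677
v -2.21 0.458 -1.961
v -3.781 -0.013 -4.027
v -3.732 1.269 -3.311
v -4.062 2.476 -4.615
v -3.504 2.845 -4.577
v -3.22 2.213 -2.627
v -3.778 1.844 -2.665
v -3.759 3.056 -4.472
v -3.474 2.423 -2.521
v -4.094 3.111 -4.405
v -3.81 2.479 -2.454
v -4.421 2.997 -4.394
v -4.137 2.364 -2.444
v -4.652 2.743 -4.443
v -4.368 2.11 -2.492
v -4.725 2.417 -4.538
v -4.441 1.785 -2.587
v -4.62 2.107 -4.653
v -4.336 1.475 -2.703
v -4.366 1.897 -4.759
v -4.081 1.264 -2.808
v -4.03 1.841 -4.826
v -3.746 1.209 -2.875
v -3.703 1.956 -4.836
v -3.419 1.323 -2.886
v -3.472 2.21 -4.788
v -3.188 1.577 -2.837
v -3.399 2.535 -4.693
v -3.115 1.903 -2.742
v -3.459 -2.062 -4.124
v -4.025 -3.307 -3.114
v -3.405 -1.422 -3.306
v -3.971 -2.667 -2.296
v -2.329 -2.413 -3.924
v -2.895 -3.658 -2.914
v -2.275 -1.773 -3.106
v -2.841 -3.018 -2.096
f 2 4 1
f 5 2 1
f 1 4 3
f 3 5 1
f 2 8 4
f 6 2 5
f 6 8 2
f 4 8 3
f 7 5 3
f 3 8 7
f 7 6 5
f 8 6 7
f 10 9 13
f 10 13 11
f 11 13 14
f 11 14 12
f 13 9 15
f 13 15 14
f 14 15 16
f 14 16 12
f 15 9 17
f 15 17 16
f 16 17 18
f 16 18 12
f 17 9 19
f 17 19 18
f 18 19 20
f 18 20 12
f 19 9 21
f 19 21 20
f 20 21 22
f 20 22 12
f 21 9 23
f 21 23 22
f 22 23 24
f 22 24 12
f 23 9 25
f 23 25 24
f 24 25 26
f 24 26 12
f 25 9 27
f 25 27 26
f 26 27 28
f 26 28 12
f 27 9 29
f 27 29 28
f 28 29 30
f 28 30 12
f 29 9 31
f 29 31 30
f 30 31 32
f 30 32 12
f 31 9 33
f 31 33 32
f 32 33 34
f 32 34 12
f 33 9 10
f 33 10 34
f 34 10 11
f 34 11 12
f 36 38 35
f 39 36 35
f 35 38 37
f 37 39 35
f 36 42 38
f 40 36 39
f 40 42 36
f 38 42 37
f 41 39 37
f 37 42 41
f 41 40 39
f 42 40 41



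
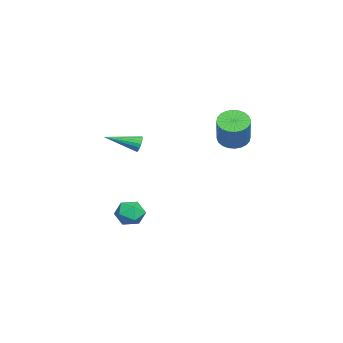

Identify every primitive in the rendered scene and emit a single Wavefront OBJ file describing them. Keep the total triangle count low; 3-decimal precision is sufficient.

v -1.784 -2.143 1.049
v -1.482 -2.236 0.562
v -1.376 -4.097 1.671
v -1.292 -2.139 0.74
v -1.215 -2.044 0.989
v -1.268 -1.971 1.252
v -1.439 -1.938 1.468
v -1.689 -1.952 1.588
v -1.961 -2.01 1.585
v -2.192 -2.098 1.458
v -2.329 -2.197 1.238
v -2.342 -2.283 0.975
v -2.226 -2.338 0.728
v -2.009 -2.348 0.555
v -1.741 -2.311 0.495
v -1.46 -2.059 -4.153
v -0.659 -2.035 -4.714
v -0.741 -3.065 -3.166
v 0.06 -3.041 -3.727
v -0.201 -2.25 -3.214
v -0.646 -1.629 -3.824
v -0.754 -3.471 -4.056
v -1.199 -2.85 -4.666
v -0.223 -2.908 -4.653
v 0.119 -2.154 -4.133
v -1.519 -2.946 -3.747
v -1.177 -2.192 -3.227
v -0.304 3.299 2.327
v 0.425 3.443 1.768
v 1.713 3.545 3.474
v 0.984 3.401 4.033
v 0.315 3.783 1.83
v 1.604 3.885 3.536
v 0.112 4.05 1.968
v 1.4 4.152 3.674
v -0.156 4.202 2.161
v 1.132 4.304 3.867
v -0.445 4.217 2.379
v 0.843 4.319 4.085
v -0.714 4.092 2.589
v 0.574 4.194 4.295
v -0.92 3.846 2.759
v 0.369 3.948 4.465
v -1.032 3.517 2.864
v 0.256 3.619 4.569
v -1.033 3.155 2.886
v 0.255 3.257 4.592
v -0.924 2.815 2.824
v 0.365 2.917 4.53
v -0.72 2.548 2.686
v 0.568 2.65 4.392
v -0.452 2.396 2.493
v 0.836 2.498 4.199
v -0.163 2.381 2.275
v 1.125 2.483 3.981
v 0.106 2.506 2.065
v 1.394 2.608 3.771
v 0.311 2.752 1.895
v 1.6 2.854 3.601
v 0.424 3.081 1.791
v 1.712 3.183 3.496
f 2 1 4
f 2 4 3
f 4 1 5
f 4 5 3
f 5 1 6
f 5 6 3
f 6 1 7
f 6 7 3
f 7 1 8
f 7 8 3
f 8 1 9
f 8 9 3
f 9 1 10
f 9 10 3
f 10 1 11
f 10 11 3
f 11 1 12
f 11 12 3
f 12 1 13
f 12 13 3
f 13 1 14
f 13 14 3
f 14 1 15
f 14 15 3
f 15 1 2
f 15 2 3
f 16 27 21
f 16 21 17
f 16 17 23
f 16 23 26
f 16 26 27
f 17 21 25
f 21 27 20
f 27 26 18
f 26 23 22
f 23 17 24
f 19 25 20
f 19 20 18
f 19 18 22
f 19 22 24
f 19 24 25
f 20 25 21
f 18 20 27
f 22 18 26
f 24 22 23
f 25 24 17
f 29 28 32
f 29 32 30
f 30 32 33
f 30 33 31
f 32 28 34
f 32 34 33
f 33 34 35
f 33 35 31
f 34 28 36
f 34 36 35
f 35 36 37
f 35 37 31
f 36 28 38
f 36 38 37
f 37 38 39
f 37 39 31
f 38 28 40
f 38 40 39
f 39 40 41
f 39 41 31
f 40 28 42
f 40 42 41
f 41 42 43
f 41 43 31
f 42 28 44
f 42 44 43
f 43 44 45
f 43 45 31
f 44 28 46
f 44 46 45
f 45 46 47
f 45 47 31
f 46 28 48
f 46 48 47
f 47 48 49
f 47 49 31
f 48 28 50
f 48 50 49
f 49 50 51
f 49 51 31
f 50 28 52
f 50 52 51
f 51 52 53
f 51 53 31
f 52 28 54
f 52 54 53
f 53 54 55
f 53 55 31
f 54 28 56
f 54 56 55
f 55 56 57
f 55 57 31
f 56 28 58
f 56 58 57
f 57 58 59
f 57 59 31
f 58 28 60
f 58 60 59
f 59 60 61
f 59 61 31
f 60 28 29
f 60 29 61
f 61 29 30
f 61 30 31



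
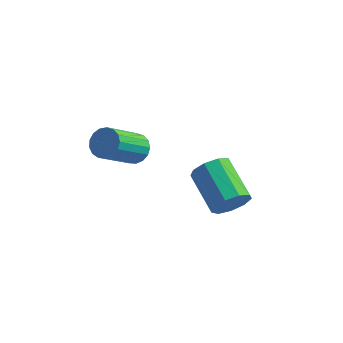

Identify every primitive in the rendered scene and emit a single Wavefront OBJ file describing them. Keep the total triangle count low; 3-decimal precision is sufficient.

v -1.966 -0.814 1.313
v -1.289 -0.828 1.612
v -1.917 -2.32 2.965
v -2.594 -2.306 2.667
v -1.46 -0.584 1.802
v -2.088 -2.075 3.155
v -1.748 -0.392 1.88
v -2.375 -1.884 3.234
v -2.085 -0.296 1.829
v -2.713 -1.788 3.182
v -2.395 -0.32 1.659
v -3.023 -1.812 3.013
v -2.607 -0.457 1.41
v -3.235 -1.948 2.764
v -2.672 -0.675 1.139
v -3.3 -2.167 2.493
v -2.575 -0.925 0.908
v -3.203 -2.417 2.262
v -2.339 -1.15 0.77
v -2.967 -2.642 2.123
v -2.017 -1.298 0.756
v -2.645 -2.79 2.109
v -1.684 -1.335 0.87
v -2.312 -2.827 2.223
v -1.415 -1.253 1.085
v -2.043 -2.745 2.439
v -1.273 -1.07 1.353
v -1.901 -2.562 2.707
v 1.504 1.144 -2.757
v 2.153 1.51 -2.2
v 0.684 2.782 -1.326
v 0.036 2.416 -1.883
v 2.118 1.842 -2.742
v 0.65 3.114 -1.868
v 1.796 1.848 -3.29
v 0.328 3.12 -2.416
v 1.338 1.524 -3.589
v -0.131 2.796 -2.716
v 0.957 1.022 -3.499
v -0.511 2.294 -2.625
v 0.832 0.578 -3.061
v -0.636 1.849 -2.188
v 1.022 0.398 -2.481
v -0.446 1.67 -1.608
v 1.437 0.568 -2.03
v -0.031 1.839 -1.156
v 1.884 1.007 -1.919
v 0.416 2.279 -1.045
f 2 1 5
f 2 5 3
f 3 5 6
f 3 6 4
f 5 1 7
f 5 7 6
f 6 7 8
f 6 8 4
f 7 1 9
f 7 9 8
f 8 9 10
f 8 10 4
f 9 1 11
f 9 11 10
f 10 11 12
f 10 12 4
f 11 1 13
f 11 13 12
f 12 13 14
f 12 14 4
f 13 1 15
f 13 15 14
f 14 15 16
f 14 16 4
f 15 1 17
f 15 17 16
f 16 17 18
f 16 18 4
f 17 1 19
f 17 19 18
f 18 19 20
f 18 20 4
f 19 1 21
f 19 21 20
f 20 21 22
f 20 22 4
f 21 1 23
f 21 23 22
f 22 23 24
f 22 24 4
f 23 1 25
f 23 25 24
f 24 25 26
f 24 26 4
f 25 1 27
f 25 27 26
f 26 27 28
f 26 28 4
f 27 1 2
f 27 2 28
f 28 2 3
f 28 3 4
f 30 29 33
f 30 33 31
f 31 33 34
f 31 34 32
f 33 29 35
f 33 35 34
f 34 35 36
f 34 36 32
f 35 29 37
f 35 37 36
f 36 37 38
f 36 38 32
f 37 29 39
f 37 39 38
f 38 39 40
f 38 40 32
f 39 29 41
f 39 41 40
f 40 41 42
f 40 42 32
f 41 29 43
f 41 43 42
f 42 43 44
f 42 44 32
f 43 29 45
f 43 45 44
f 44 45 46
f 44 46 32
f 45 29 47
f 45 47 46
f 46 47 48
f 46 48 32
f 47 29 30
f 47 30 48
f 48 30 31
f 48 31 32



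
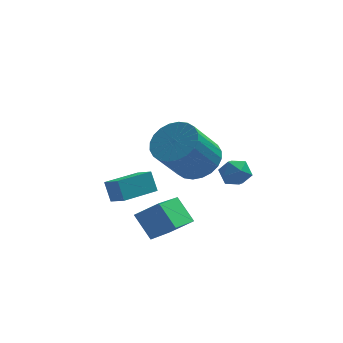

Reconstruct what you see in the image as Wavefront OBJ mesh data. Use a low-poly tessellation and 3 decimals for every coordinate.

v 0.588 0.021 -0.998
v 1.244 -0.02 -0.689
v 0.276 -0.98 -0.471
v 0.932 -1.021 -0.162
v 0.465 -0.505 0.044
v 0.658 0.114 -0.282
v 0.862 -1.114 -0.878
v 1.055 -0.495 -1.204
v 1.412 -0.722 -0.615
v 1.168 -0.345 -0.045
v 0.352 -0.655 -1.115
v 0.108 -0.278 -0.545
v -0.67 0.194 -0.22
v 0.075 -0.572 -0.158
v -0.905 -1.399 1.402
v -1.65 -0.634 1.34
v 0.235 -0.282 0.096
v -0.745 -1.109 1.656
v 0.257 0.081 0.302
v -0.723 -0.747 1.863
v 0.138 0.46 0.429
v -0.842 -0.367 1.989
v -0.104 0.799 0.456
v -1.084 -0.028 2.017
v -0.432 1.046 0.381
v -1.412 0.219 1.942
v -0.796 1.163 0.214
v -1.777 0.336 1.775
v -1.142 1.133 -0.019
v -2.122 0.305 1.542
v -1.415 0.959 -0.282
v -2.395 0.132 1.278
v -1.575 0.669 -0.536
v -2.555 -0.158 1.024
v -1.597 0.307 -0.743
v -2.577 -0.521 0.818
v -1.478 -0.073 -0.869
v -2.458 -0.9 0.691
v -1.236 -0.412 -0.897
v -2.216 -1.239 0.664
v -0.908 -0.659 -0.822
v -1.888 -1.486 0.739
v -0.543 -0.776 -0.655
v -1.524 -1.603 0.906
v -0.198 -0.745 -0.422
v -1.178 -1.573 1.139
v -3.213 -0.531 -2.889
v -2.242 -0.64 -2.176
v -2.381 1.294 -3.744
v -1.41 1.185 -3.031
v -2.59 -1.265 -3.849
v -1.619 -1.374 -3.136
v -1.758 0.56 -4.704
v -0.787 0.451 -3.991
v -3.543 2.176 -3.81
v -3.792 2.608 -2.909
v -4.08 2.879 -4.296
v -4.329 3.312 -3.395
v -2.131 3.188 -3.905
v -2.38 3.621 -3.004
v -2.668 3.892 -4.391
v -2.917 4.324 -3.49
f 1 12 6
f 1 6 2
f 1 2 8
f 1 8 11
f 1 11 12
f 2 6 10
f 6 12 5
f 12 11 3
f 11 8 7
f 8 2 9
f 4 10 5
f 4 5 3
f 4 3 7
f 4 7 9
f 4 9 10
f 5 10 6
f 3 5 12
f 7 3 11
f 9 7 8
f 10 9 2
f 14 13 17
f 14 17 15
f 15 17 18
f 15 18 16
f 17 13 19
f 17 19 18
f 18 19 20
f 18 20 16
f 19 13 21
f 19 21 20
f 20 21 22
f 20 22 16
f 21 13 23
f 21 23 22
f 22 23 24
f 22 24 16
f 23 13 25
f 23 25 24
f 24 25 26
f 24 26 16
f 25 13 27
f 25 27 26
f 26 27 28
f 26 28 16
f 27 13 29
f 27 29 28
f 28 29 30
f 28 30 16
f 29 13 31
f 29 31 30
f 30 31 32
f 30 32 16
f 31 13 33
f 31 33 32
f 32 33 34
f 32 34 16
f 33 13 35
f 33 35 34
f 34 35 36
f 34 36 16
f 35 13 37
f 35 37 36
f 36 37 38
f 36 38 16
f 37 13 39
f 37 39 38
f 38 39 40
f 38 40 16
f 39 13 41
f 39 41 40
f 40 41 42
f 40 42 16
f 41 13 43
f 41 43 42
f 42 43 44
f 42 44 16
f 43 13 45
f 43 45 44
f 44 45 46
f 44 46 16
f 45 13 14
f 45 14 46
f 46 14 15
f 46 15 16
f 48 50 47
f 51 48 47
f 47 50 49
f 49 51 47
f 48 54 50
f 52 48 51
f 52 54 48
f 50 54 49
f 53 51 49
f 49 54 53
f 53 52 51
f 54 52 53
f 56 58 55
f 59 56 55
f 55 58 57
f 57 59 55
f 56 62 58
f 60 56 59
f 60 62 56
f 58 62 57
f 61 59 57
f 57 62 61
f 61 60 59
f 62 60 61



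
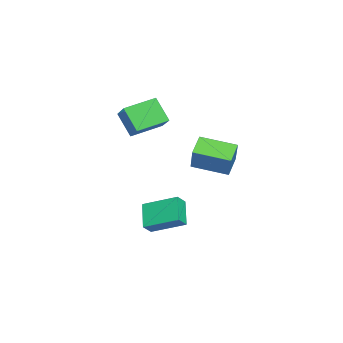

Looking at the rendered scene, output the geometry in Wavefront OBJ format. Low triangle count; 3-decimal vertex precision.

v -0.838 -0.692 0.118
v -1.878 -0.503 0.804
v -0.748 1.274 -0.288
v -1.787 1.464 0.398
v 0.147 -0.444 1.542
v -0.892 -0.254 2.228
v 0.238 1.523 1.136
v -0.802 1.712 1.822
v -5.462 -3.707 2.599
v -4.016 -3.068 3.597
v -4.886 -2.896 1.245
v -3.439 -2.257 2.243
v -4.461 -5.223 2.117
v -3.014 -4.584 3.115
v -3.884 -4.412 0.763
v -2.438 -3.773 1.761
v -2.815 -3.17 -4.047
v -2.571 -1.258 -3.238
v -1.539 -2.886 -5.102
v -1.295 -0.975 -4.294
v -2.265 -3.485 -3.466
v -2.021 -1.574 -2.658
v -0.989 -3.202 -4.522
v -0.745 -1.29 -3.713
f 2 4 1
f 5 2 1
f 1 4 3
f 3 5 1
f 2 8 4
f 6 2 5
f 6 8 2
f 4 8 3
f 7 5 3
f 3 8 7
f 7 6 5
f 8 6 7
f 10 12 9
f 13 10 9
f 9 12 11
f 11 13 9
f 10 16 12
f 14 10 13
f 14 16 10
f 12 16 11
f 15 13 11
f 11 16 15
f 15 14 13
f 16 14 15
f 18 20 17
f 21 18 17
f 17 20 19
f 19 21 17
f 18 24 20
f 22 18 21
f 22 24 18
f 20 24 19
f 23 21 19
f 19 24 23
f 23 22 21
f 24 22 23



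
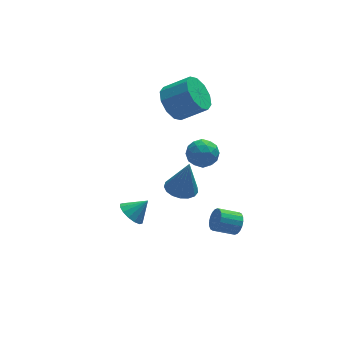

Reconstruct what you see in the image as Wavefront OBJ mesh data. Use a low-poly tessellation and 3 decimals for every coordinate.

v 3.111 0.855 -0.977
v 3.579 1.046 -0.253
v 3.101 -0.526 -0.607
v 3.569 -0.335 0.117
v 2.731 -0.064 0.049
v 2.737 0.789 -0.18
v 3.943 -0.269 -0.68
v 3.949 0.584 -0.909
v 4.093 0.351 -0.07
v 3.345 0.478 0.381
v 3.335 0.042 -1.241
v 2.587 0.169 -0.79
v 3.346 1.071 -0.648
v 3.334 -0.551 -0.212
v 2.841 -0.392 -0.252
v 3.117 -0.28 0.174
v 2.851 0.92 -0.605
v 3.127 1.033 -0.179
v 2.628 0.381 -0.001
v 3.553 -0.513 -0.681
v 3.829 -0.4 -0.255
v 3.563 0.8 -1.034
v 3.839 0.912 -0.608
v 4.052 0.139 -0.859
v 3.924 0.775 -0.114
v 3.917 -0.036 0.103
v 4.137 0.003 -0.365
v 4.141 0.504 -0.5
v 3.483 0.85 0.151
v 3.477 0.039 0.369
v 2.985 0.198 0.329
v 2.989 0.699 0.194
v 3.785 0.442 0.259
v 3.203 0.481 -1.229
v 3.197 -0.33 -1.011
v 3.691 -0.179 -1.054
v 3.695 0.322 -1.189
v 2.763 0.556 -0.963
v 2.756 -0.255 -0.746
v 2.539 0.016 -0.36
v 2.543 0.517 -0.495
v 2.895 0.078 -1.119
v -0.592 -0.858 -3.294
v -0.06 -0.955 -3.87
v 0.272 -0.802 -2.506
v -0.112 -0.551 -3.841
v -0.292 -0.228 -3.666
v -0.553 -0.075 -3.391
v -0.824 -0.131 -3.09
v -1.033 -0.381 -2.844
v -1.123 -0.76 -2.718
v -1.072 -1.164 -2.746
v -0.891 -1.487 -2.922
v -0.63 -1.641 -3.197
v -0.359 -1.585 -3.498
v -0.151 -1.334 -3.744
v 2.354 2.38 1.911
v 2.932 2.167 1.036
v 4.183 1.708 1.973
v 3.606 1.92 2.849
v 3.038 2.798 1.203
v 4.29 2.338 2.14
v 2.884 3.269 1.64
v 4.135 2.81 2.578
v 2.527 3.401 2.181
v 3.778 2.941 3.119
v 2.104 3.142 2.619
v 3.356 2.683 3.557
v 1.777 2.592 2.787
v 3.028 2.133 3.724
v 1.67 1.962 2.62
v 2.922 1.502 3.557
v 1.825 1.49 2.182
v 3.076 1.031 3.12
v 2.182 1.359 1.641
v 3.433 0.899 2.579
v 2.604 1.617 1.203
v 3.856 1.158 2.141
v 1.096 -3.972 1.336
v 1.898 -3.938 1.165
v 1.484 -4.008 3.144
v 1.792 -3.561 1.195
v 1.526 -3.279 1.257
v 1.163 -3.155 1.337
v 0.784 -3.219 1.417
v 0.476 -3.455 1.479
v 0.311 -3.81 1.507
v 0.326 -4.202 1.496
v 0.517 -4.541 1.449
v 0.841 -4.751 1.375
v 1.223 -4.781 1.293
v 1.577 -4.627 1.22
v 1.82 -4.323 1.174
v 4.304 -2.648 -3.638
v 4.587 -2.47 -3.081
v 3.499 -2.354 -2.565
v 3.216 -2.532 -3.122
v 4.55 -2.218 -3.217
v 3.461 -2.101 -2.701
v 4.463 -2.051 -3.437
v 3.375 -1.935 -2.921
v 4.345 -2.002 -3.697
v 3.257 -1.886 -3.181
v 4.219 -2.081 -3.945
v 3.131 -1.965 -3.429
v 4.11 -2.273 -4.132
v 3.022 -2.157 -3.616
v 4.039 -2.539 -4.221
v 2.951 -2.423 -3.706
v 4.021 -2.826 -4.195
v 2.933 -2.71 -3.679
v 4.059 -3.079 -4.059
v 2.97 -2.962 -3.543
v 4.145 -3.245 -3.839
v 3.057 -3.129 -3.323
v 4.263 -3.294 -3.579
v 3.175 -3.178 -3.063
v 4.389 -3.215 -3.331
v 3.301 -3.099 -2.815
v 4.498 -3.023 -3.144
v 3.41 -2.907 -2.628
v 4.569 -2.757 -3.054
v 3.481 -2.641 -2.539
f 1 38 17
f 38 12 41
f 17 41 6
f 38 41 17
f 1 17 13
f 17 6 18
f 13 18 2
f 17 18 13
f 1 13 22
f 13 2 23
f 22 23 8
f 13 23 22
f 1 22 34
f 22 8 37
f 34 37 11
f 22 37 34
f 1 34 38
f 34 11 42
f 38 42 12
f 34 42 38
f 2 18 29
f 18 6 32
f 29 32 10
f 18 32 29
f 6 41 19
f 41 12 40
f 19 40 5
f 41 40 19
f 12 42 39
f 42 11 35
f 39 35 3
f 42 35 39
f 11 37 36
f 37 8 24
f 36 24 7
f 37 24 36
f 8 23 28
f 23 2 25
f 28 25 9
f 23 25 28
f 4 30 16
f 30 10 31
f 16 31 5
f 30 31 16
f 4 16 14
f 16 5 15
f 14 15 3
f 16 15 14
f 4 14 21
f 14 3 20
f 21 20 7
f 14 20 21
f 4 21 26
f 21 7 27
f 26 27 9
f 21 27 26
f 4 26 30
f 26 9 33
f 30 33 10
f 26 33 30
f 5 31 19
f 31 10 32
f 19 32 6
f 31 32 19
f 3 15 39
f 15 5 40
f 39 40 12
f 15 40 39
f 7 20 36
f 20 3 35
f 36 35 11
f 20 35 36
f 9 27 28
f 27 7 24
f 28 24 8
f 27 24 28
f 10 33 29
f 33 9 25
f 29 25 2
f 33 25 29
f 44 43 46
f 44 46 45
f 46 43 47
f 46 47 45
f 47 43 48
f 47 48 45
f 48 43 49
f 48 49 45
f 49 43 50
f 49 50 45
f 50 43 51
f 50 51 45
f 51 43 52
f 51 52 45
f 52 43 53
f 52 53 45
f 53 43 54
f 53 54 45
f 54 43 55
f 54 55 45
f 55 43 56
f 55 56 45
f 56 43 44
f 56 44 45
f 58 57 61
f 58 61 59
f 59 61 62
f 59 62 60
f 61 57 63
f 61 63 62
f 62 63 64
f 62 64 60
f 63 57 65
f 63 65 64
f 64 65 66
f 64 66 60
f 65 57 67
f 65 67 66
f 66 67 68
f 66 68 60
f 67 57 69
f 67 69 68
f 68 69 70
f 68 70 60
f 69 57 71
f 69 71 70
f 70 71 72
f 70 72 60
f 71 57 73
f 71 73 72
f 72 73 74
f 72 74 60
f 73 57 75
f 73 75 74
f 74 75 76
f 74 76 60
f 75 57 77
f 75 77 76
f 76 77 78
f 76 78 60
f 77 57 58
f 77 58 78
f 78 58 59
f 78 59 60
f 80 79 82
f 80 82 81
f 82 79 83
f 82 83 81
f 83 79 84
f 83 84 81
f 84 79 85
f 84 85 81
f 85 79 86
f 85 86 81
f 86 79 87
f 86 87 81
f 87 79 88
f 87 88 81
f 88 79 89
f 88 89 81
f 89 79 90
f 89 90 81
f 90 79 91
f 90 91 81
f 91 79 92
f 91 92 81
f 92 79 93
f 92 93 81
f 93 79 80
f 93 80 81
f 95 94 98
f 95 98 96
f 96 98 99
f 96 99 97
f 98 94 100
f 98 100 99
f 99 100 101
f 99 101 97
f 100 94 102
f 100 102 101
f 101 102 103
f 101 103 97
f 102 94 104
f 102 104 103
f 103 104 105
f 103 105 97
f 104 94 106
f 104 106 105
f 105 106 107
f 105 107 97
f 106 94 108
f 106 108 107
f 107 108 109
f 107 109 97
f 108 94 110
f 108 110 109
f 109 110 111
f 109 111 97
f 110 94 112
f 110 112 111
f 111 112 113
f 111 113 97
f 112 94 114
f 112 114 113
f 113 114 115
f 113 115 97
f 114 94 116
f 114 116 115
f 115 116 117
f 115 117 97
f 116 94 118
f 116 118 117
f 117 118 119
f 117 119 97
f 118 94 120
f 118 120 119
f 119 120 121
f 119 121 97
f 120 94 122
f 120 122 121
f 121 122 123
f 121 123 97
f 122 94 95
f 122 95 123
f 123 95 96
f 123 96 97



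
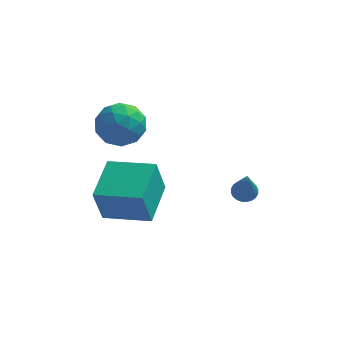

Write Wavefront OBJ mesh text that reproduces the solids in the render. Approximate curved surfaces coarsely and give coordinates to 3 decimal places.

v 1.225 1.002 -0.939
v 1.619 1.294 -0.802
v 1.435 -0.102 0.799
v 1.467 1.393 -0.72
v 1.278 1.433 -0.672
v 1.081 1.407 -0.665
v 0.906 1.319 -0.699
v 0.779 1.183 -0.77
v 0.72 1.02 -0.867
v 0.738 0.853 -0.974
v 0.83 0.71 -1.077
v 0.982 0.61 -1.158
v 1.171 0.571 -1.206
v 1.368 0.596 -1.214
v 1.543 0.684 -1.18
v 1.67 0.82 -1.109
v 1.729 0.984 -1.012
v 1.711 1.15 -0.904
v -4.298 2.227 1.845
v -3.521 2.397 1.174
v -3.499 0.863 2.426
v -2.722 1.033 1.755
v -2.87 1.683 2.554
v -3.364 2.526 2.195
v -3.656 0.734 1.405
v -4.15 1.577 1.046
v -3.124 1.474 0.902
v -2.639 2.061 1.612
v -4.381 1.199 1.988
v -3.896 1.786 2.698
v -3.98 2.432 1.459
v -3.04 0.828 2.141
v -3.128 1.21 2.611
v -2.671 1.31 2.216
v -3.888 2.508 2.059
v -3.431 2.607 1.664
v -3.049 2.188 2.475
v -3.589 0.653 1.936
v -3.132 0.752 1.541
v -4.349 1.95 1.384
v -3.892 2.05 0.989
v -3.971 1.072 1.125
v -3.29 1.989 0.904
v -2.82 1.187 1.245
v -3.369 1.012 1.04
v -3.659 1.507 0.829
v -3.004 2.334 1.321
v -2.534 1.532 1.663
v -2.622 1.914 2.132
v -2.912 2.41 1.922
v -2.771 1.791 1.161
v -4.486 1.728 1.937
v -4.016 0.926 2.279
v -4.108 0.85 1.678
v -4.398 1.346 1.468
v -4.2 2.073 2.355
v -3.73 1.271 2.696
v -3.361 1.753 2.771
v -3.651 2.248 2.56
v -4.249 1.469 2.439
v -4.094 0.76 -2.962
v -4.367 0.371 -1.361
v -3.896 2.676 -2.463
v -4.17 2.287 -0.862
v -2.17 0.493 -2.698
v -2.444 0.104 -1.097
v -1.973 2.409 -2.199
v -2.246 2.02 -0.598
f 2 1 4
f 2 4 3
f 4 1 5
f 4 5 3
f 5 1 6
f 5 6 3
f 6 1 7
f 6 7 3
f 7 1 8
f 7 8 3
f 8 1 9
f 8 9 3
f 9 1 10
f 9 10 3
f 10 1 11
f 10 11 3
f 11 1 12
f 11 12 3
f 12 1 13
f 12 13 3
f 13 1 14
f 13 14 3
f 14 1 15
f 14 15 3
f 15 1 16
f 15 16 3
f 16 1 17
f 16 17 3
f 17 1 18
f 17 18 3
f 18 1 2
f 18 2 3
f 19 56 35
f 56 30 59
f 35 59 24
f 56 59 35
f 19 35 31
f 35 24 36
f 31 36 20
f 35 36 31
f 19 31 40
f 31 20 41
f 40 41 26
f 31 41 40
f 19 40 52
f 40 26 55
f 52 55 29
f 40 55 52
f 19 52 56
f 52 29 60
f 56 60 30
f 52 60 56
f 20 36 47
f 36 24 50
f 47 50 28
f 36 50 47
f 24 59 37
f 59 30 58
f 37 58 23
f 59 58 37
f 30 60 57
f 60 29 53
f 57 53 21
f 60 53 57
f 29 55 54
f 55 26 42
f 54 42 25
f 55 42 54
f 26 41 46
f 41 20 43
f 46 43 27
f 41 43 46
f 22 48 34
f 48 28 49
f 34 49 23
f 48 49 34
f 22 34 32
f 34 23 33
f 32 33 21
f 34 33 32
f 22 32 39
f 32 21 38
f 39 38 25
f 32 38 39
f 22 39 44
f 39 25 45
f 44 45 27
f 39 45 44
f 22 44 48
f 44 27 51
f 48 51 28
f 44 51 48
f 23 49 37
f 49 28 50
f 37 50 24
f 49 50 37
f 21 33 57
f 33 23 58
f 57 58 30
f 33 58 57
f 25 38 54
f 38 21 53
f 54 53 29
f 38 53 54
f 27 45 46
f 45 25 42
f 46 42 26
f 45 42 46
f 28 51 47
f 51 27 43
f 47 43 20
f 51 43 47
f 62 64 61
f 65 62 61
f 61 64 63
f 63 65 61
f 62 68 64
f 66 62 65
f 66 68 62
f 64 68 63
f 67 65 63
f 63 68 67
f 67 66 65
f 68 66 67

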